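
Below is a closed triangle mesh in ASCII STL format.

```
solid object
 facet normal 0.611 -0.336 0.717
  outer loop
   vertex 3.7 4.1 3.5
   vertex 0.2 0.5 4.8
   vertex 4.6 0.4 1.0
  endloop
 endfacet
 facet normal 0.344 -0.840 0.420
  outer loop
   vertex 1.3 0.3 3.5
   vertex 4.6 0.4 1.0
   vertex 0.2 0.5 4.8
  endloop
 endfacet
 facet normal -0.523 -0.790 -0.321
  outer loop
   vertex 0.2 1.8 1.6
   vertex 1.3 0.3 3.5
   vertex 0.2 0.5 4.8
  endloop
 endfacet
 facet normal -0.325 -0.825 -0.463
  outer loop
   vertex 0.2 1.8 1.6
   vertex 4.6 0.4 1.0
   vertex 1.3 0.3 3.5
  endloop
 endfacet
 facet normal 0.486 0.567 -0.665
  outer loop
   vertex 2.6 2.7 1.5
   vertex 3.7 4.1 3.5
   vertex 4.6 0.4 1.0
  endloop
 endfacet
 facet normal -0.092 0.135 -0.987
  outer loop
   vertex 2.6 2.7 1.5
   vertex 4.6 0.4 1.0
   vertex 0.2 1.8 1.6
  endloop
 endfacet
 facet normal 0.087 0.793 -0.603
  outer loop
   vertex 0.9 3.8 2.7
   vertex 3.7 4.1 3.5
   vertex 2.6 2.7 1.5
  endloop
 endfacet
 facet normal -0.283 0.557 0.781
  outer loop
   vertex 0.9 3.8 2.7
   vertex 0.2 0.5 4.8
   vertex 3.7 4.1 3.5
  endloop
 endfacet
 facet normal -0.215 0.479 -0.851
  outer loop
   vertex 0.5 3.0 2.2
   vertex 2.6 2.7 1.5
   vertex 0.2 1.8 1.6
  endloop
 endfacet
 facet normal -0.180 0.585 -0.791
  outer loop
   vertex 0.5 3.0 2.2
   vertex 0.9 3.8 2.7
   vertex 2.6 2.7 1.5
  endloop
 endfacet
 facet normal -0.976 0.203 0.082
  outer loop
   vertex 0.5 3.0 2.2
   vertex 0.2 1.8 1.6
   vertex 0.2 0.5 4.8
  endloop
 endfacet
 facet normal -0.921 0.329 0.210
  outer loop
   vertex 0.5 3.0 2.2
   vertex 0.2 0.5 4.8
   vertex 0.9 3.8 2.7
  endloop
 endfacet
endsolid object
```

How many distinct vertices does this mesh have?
8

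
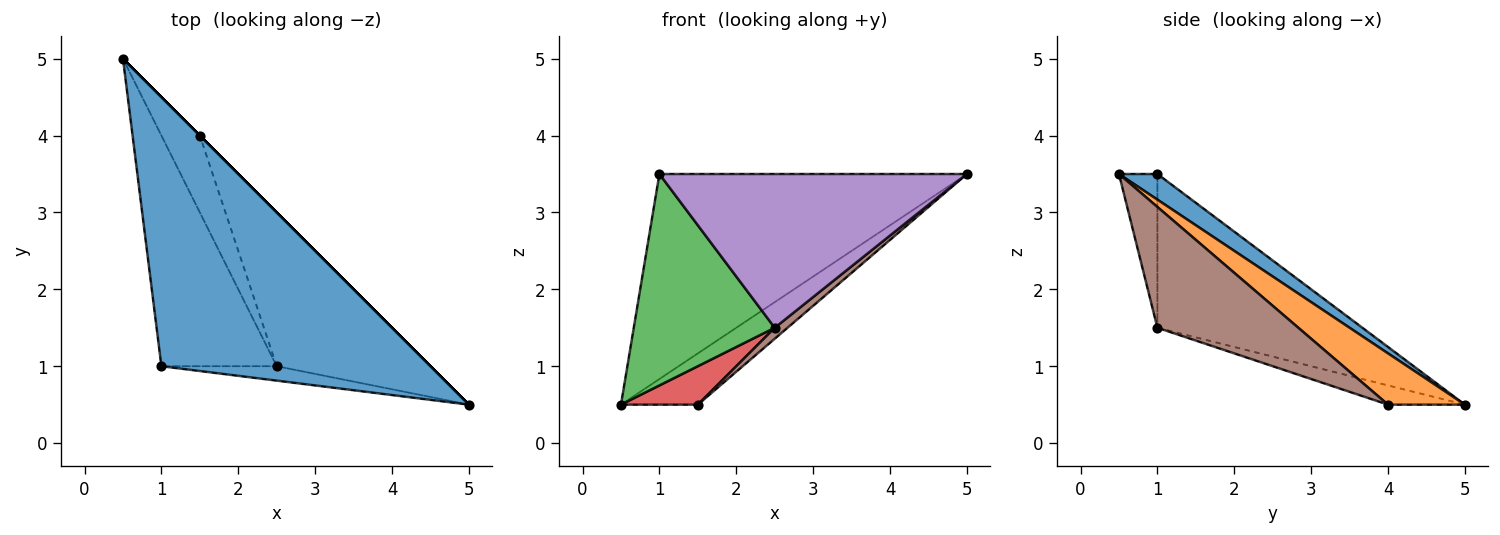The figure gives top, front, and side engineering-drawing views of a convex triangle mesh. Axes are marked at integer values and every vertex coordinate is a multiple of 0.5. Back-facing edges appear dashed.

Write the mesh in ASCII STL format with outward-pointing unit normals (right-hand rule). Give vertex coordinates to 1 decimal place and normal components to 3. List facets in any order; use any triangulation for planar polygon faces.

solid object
 facet normal 0.076 0.604 0.793
  outer loop
   vertex 1.0 1.0 3.5
   vertex 5.0 0.5 3.5
   vertex 0.5 5.0 0.5
  endloop
 endfacet
 facet normal 0.707 0.707 0.000
  outer loop
   vertex 1.5 4.0 0.5
   vertex 0.5 5.0 0.5
   vertex 5.0 0.5 3.5
  endloop
 endfacet
 facet normal -0.701 -0.482 -0.526
  outer loop
   vertex 2.5 1.0 1.5
   vertex 1.0 1.0 3.5
   vertex 0.5 5.0 0.5
  endloop
 endfacet
 facet normal -0.408 -0.408 -0.816
  outer loop
   vertex 2.5 1.0 1.5
   vertex 0.5 5.0 0.5
   vertex 1.5 4.0 0.5
  endloop
 endfacet
 facet normal -0.124 -0.988 -0.093
  outer loop
   vertex 2.5 1.0 1.5
   vertex 5.0 0.5 3.5
   vertex 1.0 1.0 3.5
  endloop
 endfacet
 facet normal 0.617 -0.056 -0.785
  outer loop
   vertex 2.5 1.0 1.5
   vertex 1.5 4.0 0.5
   vertex 5.0 0.5 3.5
  endloop
 endfacet
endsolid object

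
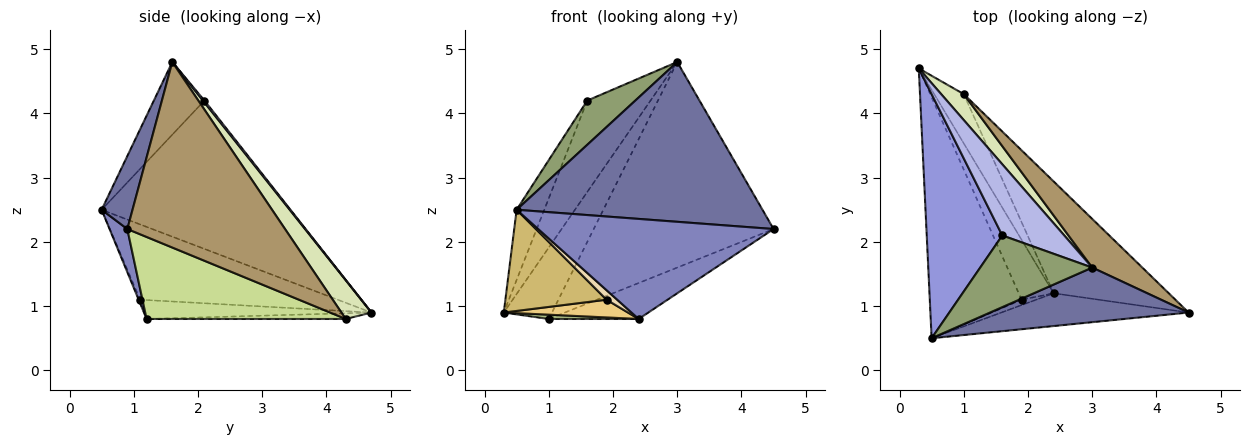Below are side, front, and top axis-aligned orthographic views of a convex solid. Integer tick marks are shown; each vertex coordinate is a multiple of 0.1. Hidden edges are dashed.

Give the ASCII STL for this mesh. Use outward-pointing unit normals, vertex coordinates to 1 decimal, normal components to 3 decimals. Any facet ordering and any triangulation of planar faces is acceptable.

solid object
 facet normal 0.118 -0.940 0.321
  outer loop
   vertex 3.0 1.6 4.8
   vertex 0.5 0.5 2.5
   vertex 4.5 0.9 2.2
  endloop
 endfacet
 facet normal 0.072 -0.948 -0.310
  outer loop
   vertex 2.4 1.2 0.8
   vertex 4.5 0.9 2.2
   vertex 0.5 0.5 2.5
  endloop
 endfacet
 facet normal -0.884 0.129 0.450
  outer loop
   vertex 1.6 2.1 4.2
   vertex 0.3 4.7 0.9
   vertex 0.5 0.5 2.5
  endloop
 endfacet
 facet normal 0.018 0.789 0.614
  outer loop
   vertex 1.6 2.1 4.2
   vertex 3.0 1.6 4.8
   vertex 0.3 4.7 0.9
  endloop
 endfacet
 facet normal -0.483 -0.459 0.745
  outer loop
   vertex 1.6 2.1 4.2
   vertex 0.5 0.5 2.5
   vertex 3.0 1.6 4.8
  endloop
 endfacet
 facet normal -0.188 -0.085 -0.978
  outer loop
   vertex 1.0 4.3 0.8
   vertex 2.4 1.2 0.8
   vertex 0.3 4.7 0.9
  endloop
 endfacet
 facet normal 0.561 0.254 -0.788
  outer loop
   vertex 1.0 4.3 0.8
   vertex 4.5 0.9 2.2
   vertex 2.4 1.2 0.8
  endloop
 endfacet
 facet normal 0.505 0.811 0.295
  outer loop
   vertex 1.0 4.3 0.8
   vertex 0.3 4.7 0.9
   vertex 3.0 1.6 4.8
  endloop
 endfacet
 facet normal 0.649 0.740 0.175
  outer loop
   vertex 1.0 4.3 0.8
   vertex 3.0 1.6 4.8
   vertex 4.5 0.9 2.2
  endloop
 endfacet
 facet normal -0.603 -0.309 -0.735
  outer loop
   vertex 1.9 1.1 1.1
   vertex 0.5 0.5 2.5
   vertex 0.3 4.7 0.9
  endloop
 endfacet
 facet normal -0.460 -0.252 -0.851
  outer loop
   vertex 1.9 1.1 1.1
   vertex 0.3 4.7 0.9
   vertex 2.4 1.2 0.8
  endloop
 endfacet
 facet normal -0.123 -0.862 -0.492
  outer loop
   vertex 1.9 1.1 1.1
   vertex 2.4 1.2 0.8
   vertex 0.5 0.5 2.5
  endloop
 endfacet
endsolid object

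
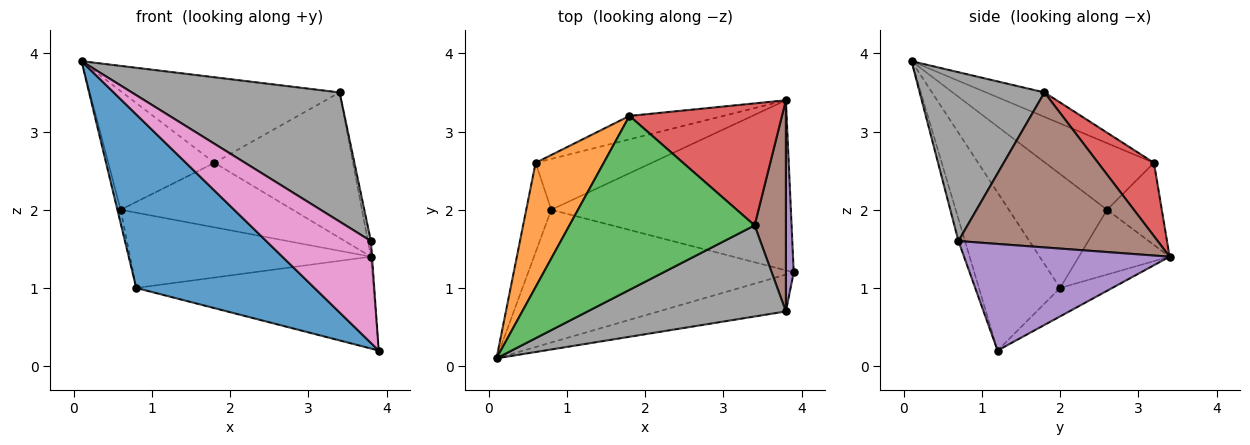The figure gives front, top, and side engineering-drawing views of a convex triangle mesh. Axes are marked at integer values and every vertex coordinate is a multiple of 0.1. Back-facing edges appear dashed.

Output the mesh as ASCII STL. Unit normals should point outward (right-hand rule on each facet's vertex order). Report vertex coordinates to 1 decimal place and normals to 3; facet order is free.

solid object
 facet normal -0.340 -0.747 -0.571
  outer loop
   vertex 0.8 2.0 1.0
   vertex 3.9 1.2 0.2
   vertex 0.1 0.1 3.9
  endloop
 endfacet
 facet normal -0.104 0.473 -0.875
  outer loop
   vertex 0.8 2.0 1.0
   vertex 3.8 3.4 1.4
   vertex 3.9 1.2 0.2
  endloop
 endfacet
 facet normal -0.118 0.438 0.891
  outer loop
   vertex 1.8 3.2 2.6
   vertex 0.1 0.1 3.9
   vertex 3.4 1.8 3.5
  endloop
 endfacet
 facet normal 0.295 0.732 0.614
  outer loop
   vertex 1.8 3.2 2.6
   vertex 3.4 1.8 3.5
   vertex 3.8 3.4 1.4
  endloop
 endfacet
 facet normal 0.997 0.005 0.073
  outer loop
   vertex 3.8 0.7 1.6
   vertex 3.9 1.2 0.2
   vertex 3.8 3.4 1.4
  endloop
 endfacet
 facet normal 0.980 0.015 0.198
  outer loop
   vertex 3.8 0.7 1.6
   vertex 3.8 3.4 1.4
   vertex 3.4 1.8 3.5
  endloop
 endfacet
 facet normal -0.059 -0.939 -0.339
  outer loop
   vertex 3.8 0.7 1.6
   vertex 0.1 0.1 3.9
   vertex 3.9 1.2 0.2
  endloop
 endfacet
 facet normal 0.441 -0.734 0.517
  outer loop
   vertex 3.8 0.7 1.6
   vertex 3.4 1.8 3.5
   vertex 0.1 0.1 3.9
  endloop
 endfacet
 facet normal -0.298 0.791 -0.534
  outer loop
   vertex 0.6 2.6 2.0
   vertex 3.8 3.4 1.4
   vertex 0.8 2.0 1.0
  endloop
 endfacet
 facet normal -0.286 0.900 -0.327
  outer loop
   vertex 0.6 2.6 2.0
   vertex 1.8 3.2 2.6
   vertex 3.8 3.4 1.4
  endloop
 endfacet
 facet normal -0.976 0.032 -0.215
  outer loop
   vertex 0.6 2.6 2.0
   vertex 0.8 2.0 1.0
   vertex 0.1 0.1 3.9
  endloop
 endfacet
 facet normal -0.577 0.564 0.590
  outer loop
   vertex 0.6 2.6 2.0
   vertex 0.1 0.1 3.9
   vertex 1.8 3.2 2.6
  endloop
 endfacet
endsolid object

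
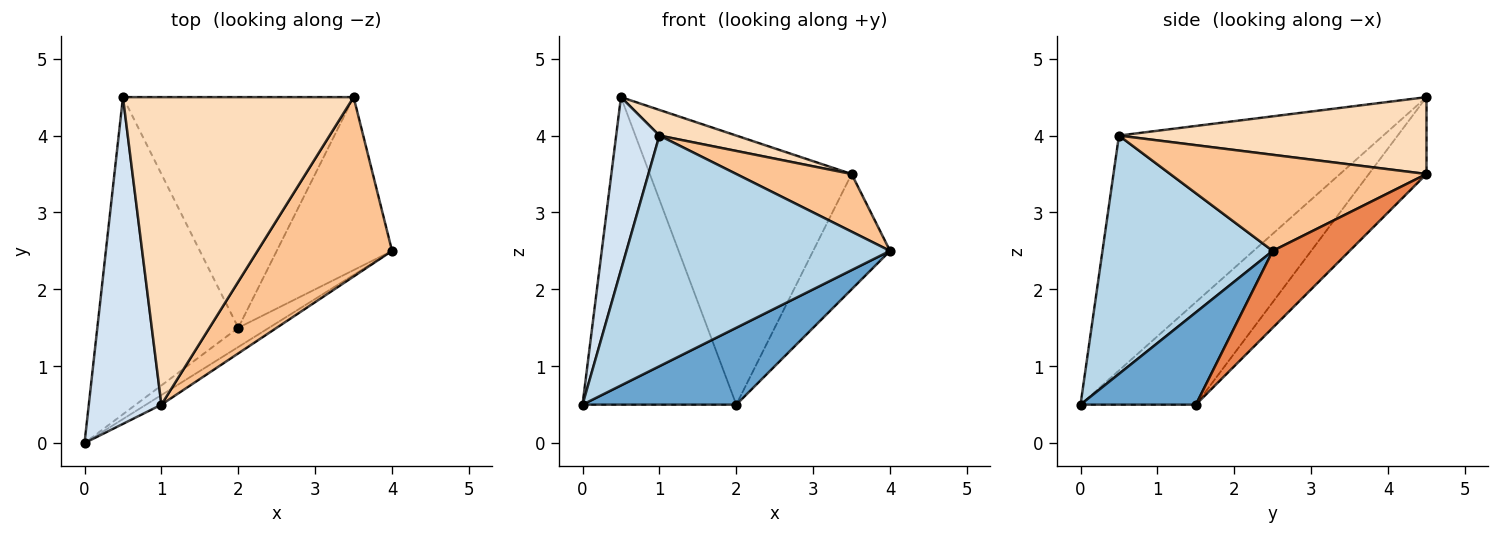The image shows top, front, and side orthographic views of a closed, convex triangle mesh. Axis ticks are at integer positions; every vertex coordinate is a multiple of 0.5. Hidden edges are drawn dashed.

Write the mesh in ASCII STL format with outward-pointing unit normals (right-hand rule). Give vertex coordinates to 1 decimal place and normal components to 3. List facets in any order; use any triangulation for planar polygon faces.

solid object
 facet normal 0.588 -0.784 -0.196
  outer loop
   vertex 2.0 1.5 0.5
   vertex 4.0 2.5 2.5
   vertex 0.0 0.0 0.5
  endloop
 endfacet
 facet normal -0.463 0.617 -0.636
  outer loop
   vertex 2.0 1.5 0.5
   vertex 0.0 0.0 0.5
   vertex 0.5 4.5 4.5
  endloop
 endfacet
 facet normal 0.542 -0.840 -0.035
  outer loop
   vertex 1.0 0.5 4.0
   vertex 0.0 0.0 0.5
   vertex 4.0 2.5 2.5
  endloop
 endfacet
 facet normal -0.944 -0.154 0.292
  outer loop
   vertex 1.0 0.5 4.0
   vertex 0.5 4.5 4.5
   vertex 0.0 0.0 0.5
  endloop
 endfacet
 facet normal 0.485 0.485 -0.728
  outer loop
   vertex 3.5 4.5 3.5
   vertex 4.0 2.5 2.5
   vertex 2.0 1.5 0.5
  endloop
 endfacet
 facet normal -0.212 0.742 -0.636
  outer loop
   vertex 3.5 4.5 3.5
   vertex 2.0 1.5 0.5
   vertex 0.5 4.5 4.5
  endloop
 endfacet
 facet normal 0.562 -0.253 0.787
  outer loop
   vertex 3.5 4.5 3.5
   vertex 1.0 0.5 4.0
   vertex 4.0 2.5 2.5
  endloop
 endfacet
 facet normal 0.315 -0.079 0.946
  outer loop
   vertex 3.5 4.5 3.5
   vertex 0.5 4.5 4.5
   vertex 1.0 0.5 4.0
  endloop
 endfacet
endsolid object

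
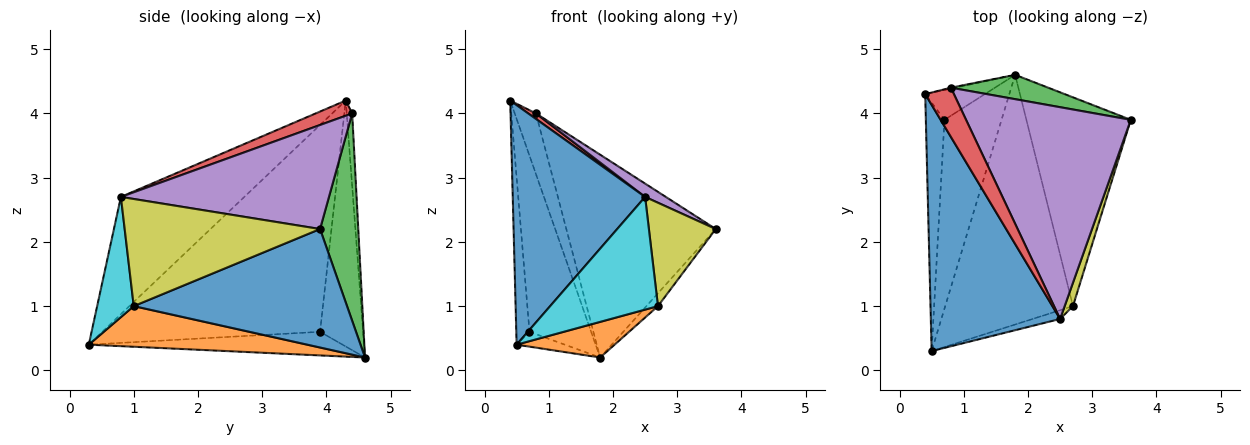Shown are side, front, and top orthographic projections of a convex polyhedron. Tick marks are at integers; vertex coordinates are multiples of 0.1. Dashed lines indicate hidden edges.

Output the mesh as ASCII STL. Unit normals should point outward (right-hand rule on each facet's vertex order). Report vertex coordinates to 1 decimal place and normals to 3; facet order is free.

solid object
 facet normal -0.545 -0.585 0.601
  outer loop
   vertex 2.5 0.8 2.7
   vertex 0.4 4.3 4.2
   vertex 0.5 0.3 0.4
  endloop
 endfacet
 facet normal -0.249 0.968 -0.015
  outer loop
   vertex 0.8 4.4 4.0
   vertex 1.8 4.6 0.2
   vertex 0.4 4.3 4.2
  endloop
 endfacet
 facet normal 0.246 0.962 0.115
  outer loop
   vertex 0.8 4.4 4.0
   vertex 3.6 3.9 2.2
   vertex 1.8 4.6 0.2
  endloop
 endfacet
 facet normal 0.465 -0.098 0.880
  outer loop
   vertex 0.8 4.4 4.0
   vertex 0.4 4.3 4.2
   vertex 2.5 0.8 2.7
  endloop
 endfacet
 facet normal 0.533 -0.053 0.844
  outer loop
   vertex 0.8 4.4 4.0
   vertex 2.5 0.8 2.7
   vertex 3.6 3.9 2.2
  endloop
 endfacet
 facet normal -0.994 0.060 -0.090
  outer loop
   vertex 0.7 3.9 0.6
   vertex 0.5 0.3 0.4
   vertex 0.4 4.3 4.2
  endloop
 endfacet
 facet normal -0.567 0.812 -0.137
  outer loop
   vertex 0.7 3.9 0.6
   vertex 0.4 4.3 4.2
   vertex 1.8 4.6 0.2
  endloop
 endfacet
 facet normal -0.381 0.072 -0.922
  outer loop
   vertex 0.7 3.9 0.6
   vertex 1.8 4.6 0.2
   vertex 0.5 0.3 0.4
  endloop
 endfacet
 facet normal 0.944 -0.323 0.073
  outer loop
   vertex 2.7 1.0 1.0
   vertex 3.6 3.9 2.2
   vertex 2.5 0.8 2.7
  endloop
 endfacet
 facet normal 0.321 -0.944 -0.073
  outer loop
   vertex 2.7 1.0 1.0
   vertex 2.5 0.8 2.7
   vertex 0.5 0.3 0.4
  endloop
 endfacet
 facet normal 0.750 0.041 -0.661
  outer loop
   vertex 2.7 1.0 1.0
   vertex 1.8 4.6 0.2
   vertex 3.6 3.9 2.2
  endloop
 endfacet
 facet normal 0.300 -0.135 -0.944
  outer loop
   vertex 2.7 1.0 1.0
   vertex 0.5 0.3 0.4
   vertex 1.8 4.6 0.2
  endloop
 endfacet
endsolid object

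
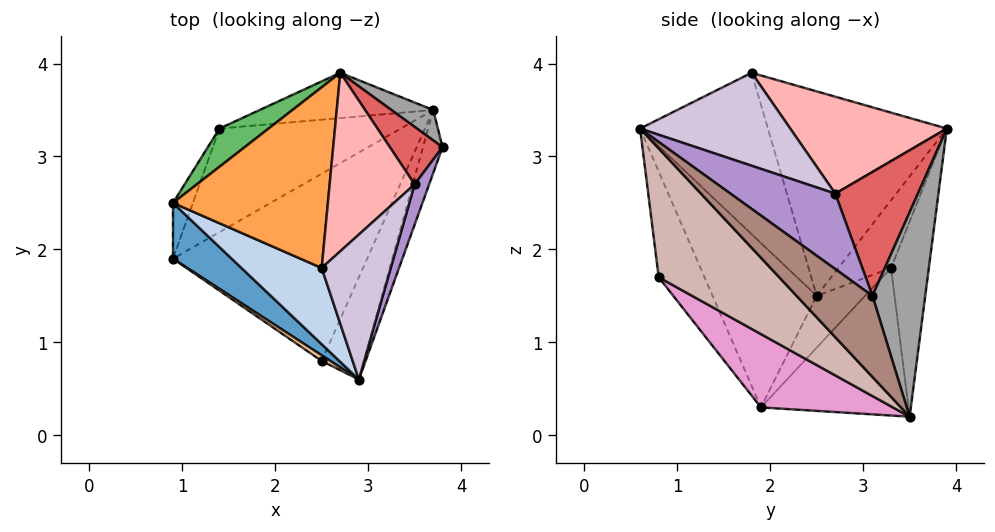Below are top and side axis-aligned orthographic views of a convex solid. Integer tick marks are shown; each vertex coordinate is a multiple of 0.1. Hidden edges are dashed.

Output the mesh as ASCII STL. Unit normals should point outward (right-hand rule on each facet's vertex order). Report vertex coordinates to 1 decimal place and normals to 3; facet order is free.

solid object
 facet normal -0.781 -0.558 0.279
  outer loop
   vertex 0.9 1.9 0.3
   vertex 2.9 0.6 3.3
   vertex 0.9 2.5 1.5
  endloop
 endfacet
 facet normal -0.794 -0.462 0.395
  outer loop
   vertex 2.5 1.8 3.9
   vertex 0.9 2.5 1.5
   vertex 2.9 0.6 3.3
  endloop
 endfacet
 facet normal -0.774 0.241 0.586
  outer loop
   vertex 2.5 1.8 3.9
   vertex 2.7 3.9 3.3
   vertex 0.9 2.5 1.5
  endloop
 endfacet
 facet normal -0.594 -0.803 0.048
  outer loop
   vertex 2.5 0.8 1.7
   vertex 2.9 0.6 3.3
   vertex 0.9 1.9 0.3
  endloop
 endfacet
 facet normal -0.778 0.275 0.565
  outer loop
   vertex 1.4 3.3 1.8
   vertex 0.9 2.5 1.5
   vertex 2.7 3.9 3.3
  endloop
 endfacet
 facet normal -0.758 0.583 -0.292
  outer loop
   vertex 1.4 3.3 1.8
   vertex 0.9 1.9 0.3
   vertex 0.9 2.5 1.5
  endloop
 endfacet
 facet normal 0.859 0.360 0.365
  outer loop
   vertex 3.5 2.7 2.6
   vertex 3.8 3.1 1.5
   vertex 2.7 3.9 3.3
  endloop
 endfacet
 facet normal 0.747 0.116 0.655
  outer loop
   vertex 3.5 2.7 2.6
   vertex 2.7 3.9 3.3
   vertex 2.5 1.8 3.9
  endloop
 endfacet
 facet normal 0.960 -0.213 0.184
  outer loop
   vertex 3.5 2.7 2.6
   vertex 2.9 0.6 3.3
   vertex 3.8 3.1 1.5
  endloop
 endfacet
 facet normal 0.802 -0.031 0.596
  outer loop
   vertex 3.5 2.7 2.6
   vertex 2.5 1.8 3.9
   vertex 2.9 0.6 3.3
  endloop
 endfacet
 facet normal 0.863 -0.460 -0.208
  outer loop
   vertex 3.7 3.5 0.2
   vertex 3.8 3.1 1.5
   vertex 2.9 0.6 3.3
  endloop
 endfacet
 facet normal 0.816 -0.512 -0.268
  outer loop
   vertex 3.7 3.5 0.2
   vertex 2.9 0.6 3.3
   vertex 2.5 0.8 1.7
  endloop
 endfacet
 facet normal 0.293 -0.560 -0.775
  outer loop
   vertex 3.7 3.5 0.2
   vertex 2.5 0.8 1.7
   vertex 0.9 1.9 0.3
  endloop
 endfacet
 facet normal -0.434 0.726 -0.533
  outer loop
   vertex 3.7 3.5 0.2
   vertex 0.9 1.9 0.3
   vertex 1.4 3.3 1.8
  endloop
 endfacet
 facet normal 0.730 0.667 0.149
  outer loop
   vertex 3.7 3.5 0.2
   vertex 2.7 3.9 3.3
   vertex 3.8 3.1 1.5
  endloop
 endfacet
 facet normal -0.218 0.957 -0.194
  outer loop
   vertex 3.7 3.5 0.2
   vertex 1.4 3.3 1.8
   vertex 2.7 3.9 3.3
  endloop
 endfacet
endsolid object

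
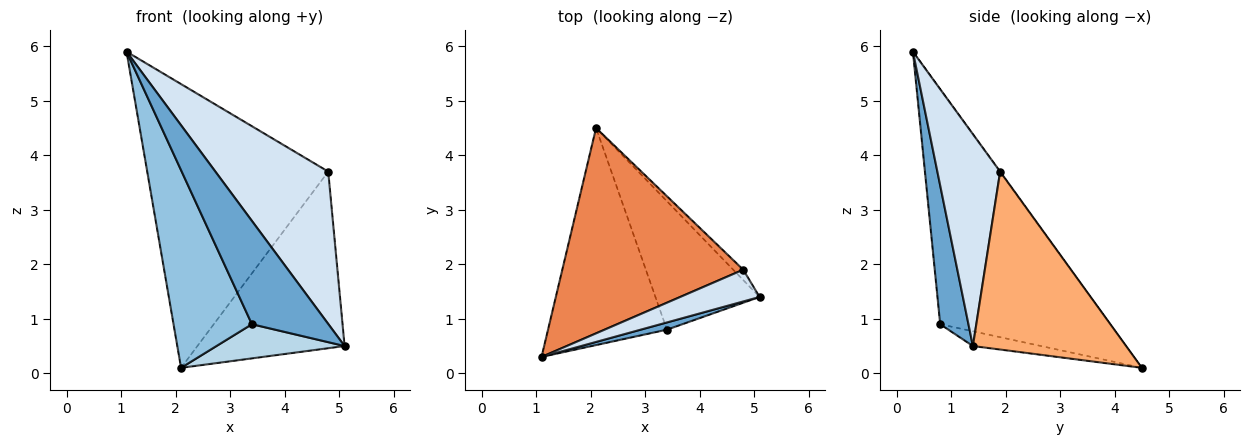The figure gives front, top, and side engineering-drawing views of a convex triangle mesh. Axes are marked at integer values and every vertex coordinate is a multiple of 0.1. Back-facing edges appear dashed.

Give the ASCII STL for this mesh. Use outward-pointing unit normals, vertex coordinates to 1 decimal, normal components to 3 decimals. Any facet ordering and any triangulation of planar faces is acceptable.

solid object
 facet normal 0.346 -0.936 0.065
  outer loop
   vertex 3.4 0.8 0.9
   vertex 5.1 1.4 0.5
   vertex 1.1 0.3 5.9
  endloop
 endfacet
 facet normal -0.825 -0.380 -0.418
  outer loop
   vertex 3.4 0.8 0.9
   vertex 1.1 0.3 5.9
   vertex 2.1 4.5 0.1
  endloop
 endfacet
 facet normal -0.135 -0.255 -0.958
  outer loop
   vertex 3.4 0.8 0.9
   vertex 2.1 4.5 0.1
   vertex 5.1 1.4 0.5
  endloop
 endfacet
 facet normal 0.478 -0.860 0.179
  outer loop
   vertex 4.8 1.9 3.7
   vertex 1.1 0.3 5.9
   vertex 5.1 1.4 0.5
  endloop
 endfacet
 facet normal -0.002 0.810 0.586
  outer loop
   vertex 4.8 1.9 3.7
   vertex 2.1 4.5 0.1
   vertex 1.1 0.3 5.9
  endloop
 endfacet
 facet normal 0.721 0.692 -0.041
  outer loop
   vertex 4.8 1.9 3.7
   vertex 5.1 1.4 0.5
   vertex 2.1 4.5 0.1
  endloop
 endfacet
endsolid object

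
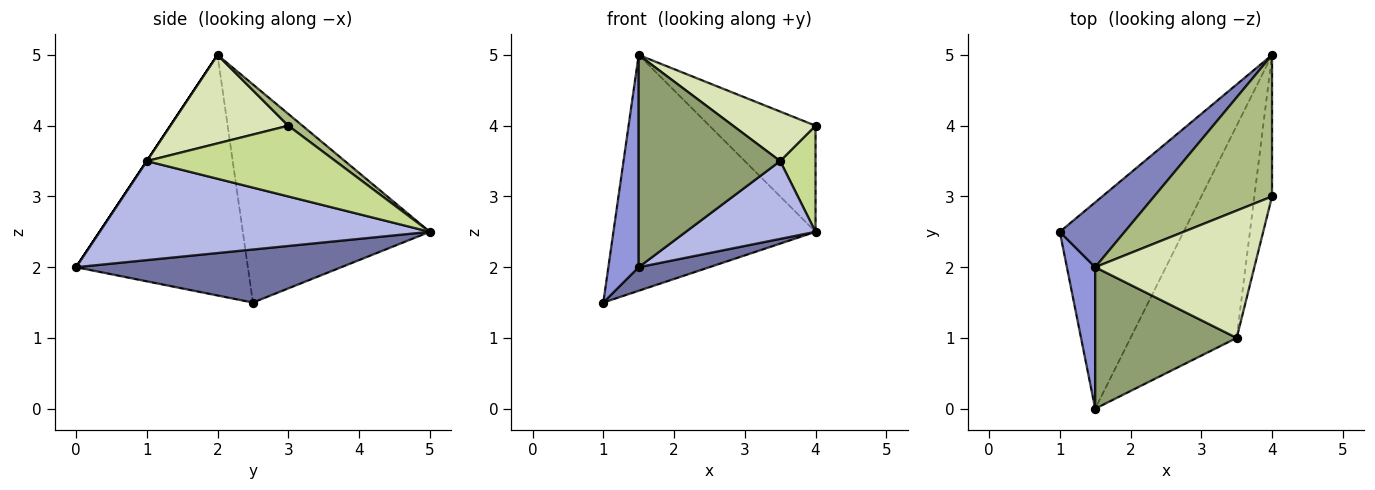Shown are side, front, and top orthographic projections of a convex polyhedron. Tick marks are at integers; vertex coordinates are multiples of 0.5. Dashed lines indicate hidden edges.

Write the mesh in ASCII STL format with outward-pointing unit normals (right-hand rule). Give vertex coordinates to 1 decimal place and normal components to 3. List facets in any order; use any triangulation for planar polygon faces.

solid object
 facet normal 0.392 -0.104 -0.914
  outer loop
   vertex 1.5 0.0 2.0
   vertex 1.0 2.5 1.5
   vertex 4.0 5.0 2.5
  endloop
 endfacet
 facet normal -0.666 0.720 0.198
  outer loop
   vertex 1.5 2.0 5.0
   vertex 4.0 5.0 2.5
   vertex 1.0 2.5 1.5
  endloop
 endfacet
 facet normal -0.978 -0.173 0.115
  outer loop
   vertex 1.5 2.0 5.0
   vertex 1.0 2.5 1.5
   vertex 1.5 0.0 2.0
  endloop
 endfacet
 facet normal 0.659 -0.259 -0.706
  outer loop
   vertex 3.5 1.0 3.5
   vertex 1.5 0.0 2.0
   vertex 4.0 5.0 2.5
  endloop
 endfacet
 facet normal 0.000 -0.832 0.555
  outer loop
   vertex 3.5 1.0 3.5
   vertex 1.5 2.0 5.0
   vertex 1.5 0.0 2.0
  endloop
 endfacet
 facet normal 0.080 0.598 0.797
  outer loop
   vertex 4.0 3.0 4.0
   vertex 4.0 5.0 2.5
   vertex 1.5 2.0 5.0
  endloop
 endfacet
 facet normal 0.954 -0.179 -0.239
  outer loop
   vertex 4.0 3.0 4.0
   vertex 3.5 1.0 3.5
   vertex 4.0 5.0 2.5
  endloop
 endfacet
 facet normal 0.460 -0.322 0.828
  outer loop
   vertex 4.0 3.0 4.0
   vertex 1.5 2.0 5.0
   vertex 3.5 1.0 3.5
  endloop
 endfacet
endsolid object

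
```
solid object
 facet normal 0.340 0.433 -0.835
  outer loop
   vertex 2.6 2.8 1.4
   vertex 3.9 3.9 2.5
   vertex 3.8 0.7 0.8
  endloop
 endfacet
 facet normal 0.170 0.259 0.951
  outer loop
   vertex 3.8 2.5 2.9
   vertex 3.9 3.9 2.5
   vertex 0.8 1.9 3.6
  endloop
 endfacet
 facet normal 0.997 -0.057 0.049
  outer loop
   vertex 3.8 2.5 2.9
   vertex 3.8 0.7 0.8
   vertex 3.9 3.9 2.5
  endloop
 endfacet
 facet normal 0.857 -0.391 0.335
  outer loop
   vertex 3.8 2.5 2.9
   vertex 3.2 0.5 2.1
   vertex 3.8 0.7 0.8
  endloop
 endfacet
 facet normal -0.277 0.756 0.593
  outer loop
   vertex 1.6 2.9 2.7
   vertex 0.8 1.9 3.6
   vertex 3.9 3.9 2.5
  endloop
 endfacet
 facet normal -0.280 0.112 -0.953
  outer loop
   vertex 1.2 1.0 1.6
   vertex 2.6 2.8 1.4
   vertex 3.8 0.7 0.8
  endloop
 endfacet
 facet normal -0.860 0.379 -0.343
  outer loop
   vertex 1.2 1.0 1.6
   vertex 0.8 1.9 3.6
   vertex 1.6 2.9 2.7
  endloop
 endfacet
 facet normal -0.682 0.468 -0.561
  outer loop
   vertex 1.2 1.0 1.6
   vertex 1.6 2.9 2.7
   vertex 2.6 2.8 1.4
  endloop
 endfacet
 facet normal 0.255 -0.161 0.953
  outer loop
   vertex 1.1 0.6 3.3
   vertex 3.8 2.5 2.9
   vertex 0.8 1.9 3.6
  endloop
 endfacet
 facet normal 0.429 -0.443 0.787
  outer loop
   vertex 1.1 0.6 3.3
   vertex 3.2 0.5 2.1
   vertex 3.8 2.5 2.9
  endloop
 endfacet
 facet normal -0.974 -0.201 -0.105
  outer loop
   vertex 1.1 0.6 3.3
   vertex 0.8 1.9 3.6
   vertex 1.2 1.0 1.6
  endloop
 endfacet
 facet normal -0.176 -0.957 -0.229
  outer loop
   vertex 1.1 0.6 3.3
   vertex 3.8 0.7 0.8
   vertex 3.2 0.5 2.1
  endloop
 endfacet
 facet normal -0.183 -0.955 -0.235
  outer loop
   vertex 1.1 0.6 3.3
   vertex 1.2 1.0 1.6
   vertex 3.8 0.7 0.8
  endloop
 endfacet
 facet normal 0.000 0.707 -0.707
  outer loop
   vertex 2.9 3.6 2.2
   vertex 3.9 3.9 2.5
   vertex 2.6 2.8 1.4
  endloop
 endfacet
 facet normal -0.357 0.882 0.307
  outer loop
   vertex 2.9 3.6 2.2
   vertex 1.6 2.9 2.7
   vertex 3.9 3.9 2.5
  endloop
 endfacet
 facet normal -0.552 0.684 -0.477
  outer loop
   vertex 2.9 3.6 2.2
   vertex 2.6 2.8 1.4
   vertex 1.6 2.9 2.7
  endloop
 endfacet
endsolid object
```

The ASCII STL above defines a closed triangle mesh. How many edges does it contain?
24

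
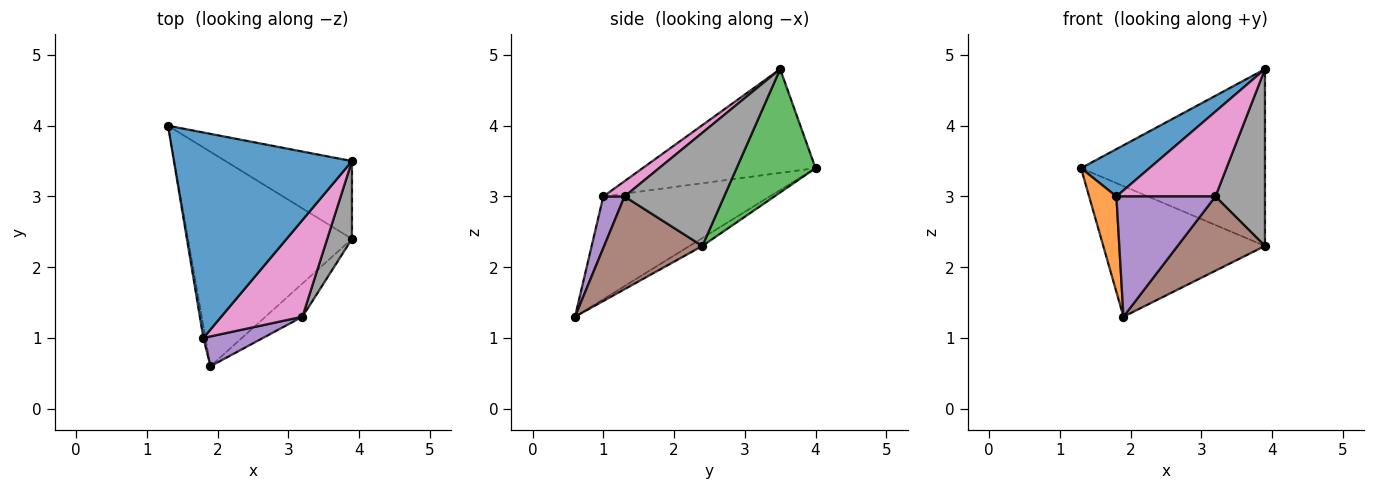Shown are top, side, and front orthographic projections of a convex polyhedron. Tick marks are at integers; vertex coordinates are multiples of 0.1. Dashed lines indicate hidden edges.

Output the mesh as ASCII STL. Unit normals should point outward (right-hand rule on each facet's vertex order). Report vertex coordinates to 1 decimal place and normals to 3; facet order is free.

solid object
 facet normal -0.494 -0.195 0.847
  outer loop
   vertex 1.8 1.0 3.0
   vertex 3.9 3.5 4.8
   vertex 1.3 4.0 3.4
  endloop
 endfacet
 facet normal -0.987 -0.162 -0.020
  outer loop
   vertex 1.8 1.0 3.0
   vertex 1.3 4.0 3.4
   vertex 1.9 0.6 1.3
  endloop
 endfacet
 facet normal 0.366 0.852 -0.375
  outer loop
   vertex 3.9 2.4 2.3
   vertex 1.3 4.0 3.4
   vertex 3.9 3.5 4.8
  endloop
 endfacet
 facet normal -0.041 0.520 -0.853
  outer loop
   vertex 3.9 2.4 2.3
   vertex 1.9 0.6 1.3
   vertex 1.3 4.0 3.4
  endloop
 endfacet
 facet normal 0.204 -0.950 0.236
  outer loop
   vertex 3.2 1.3 3.0
   vertex 1.8 1.0 3.0
   vertex 1.9 0.6 1.3
  endloop
 endfacet
 facet normal 0.716 -0.637 -0.285
  outer loop
   vertex 3.2 1.3 3.0
   vertex 1.9 0.6 1.3
   vertex 3.9 2.4 2.3
  endloop
 endfacet
 facet normal 0.140 -0.653 0.744
  outer loop
   vertex 3.2 1.3 3.0
   vertex 3.9 3.5 4.8
   vertex 1.8 1.0 3.0
  endloop
 endfacet
 facet normal 0.879 -0.437 0.192
  outer loop
   vertex 3.2 1.3 3.0
   vertex 3.9 2.4 2.3
   vertex 3.9 3.5 4.8
  endloop
 endfacet
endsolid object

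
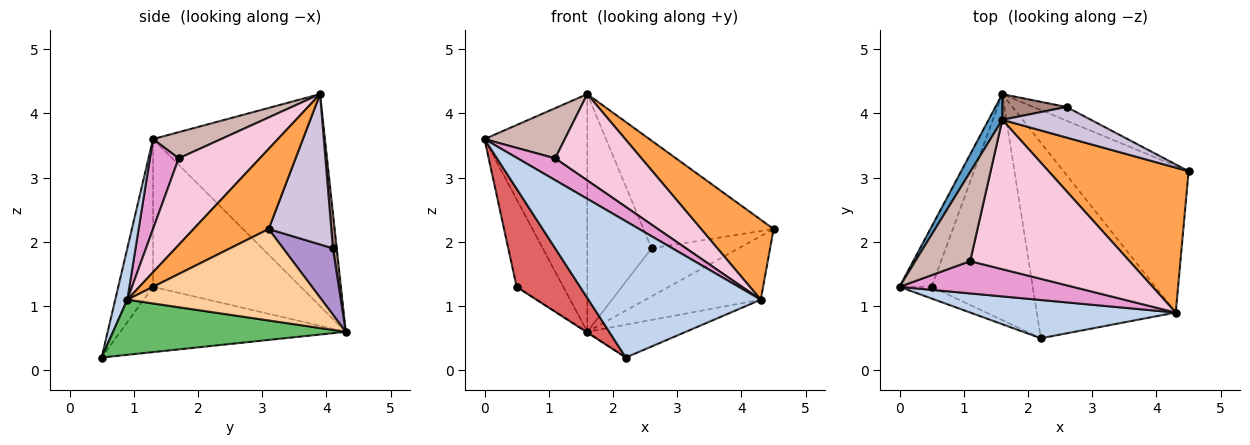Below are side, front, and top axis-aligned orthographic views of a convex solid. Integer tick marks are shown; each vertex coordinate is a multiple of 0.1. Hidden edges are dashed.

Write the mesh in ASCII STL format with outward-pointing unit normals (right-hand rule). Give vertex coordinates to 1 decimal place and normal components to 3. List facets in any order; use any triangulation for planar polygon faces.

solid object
 facet normal -0.857 0.512 0.055
  outer loop
   vertex 1.6 3.9 4.3
   vertex 1.6 4.3 0.6
   vertex 0.0 1.3 3.6
  endloop
 endfacet
 facet normal 0.067 -0.961 0.270
  outer loop
   vertex 4.3 0.9 1.1
   vertex 0.0 1.3 3.6
   vertex 2.2 0.5 0.2
  endloop
 endfacet
 facet normal 0.448 -0.432 0.783
  outer loop
   vertex 4.3 0.9 1.1
   vertex 4.5 3.1 2.2
   vertex 1.6 3.9 4.3
  endloop
 endfacet
 facet normal 0.557 0.330 -0.762
  outer loop
   vertex 4.3 0.9 1.1
   vertex 1.6 4.3 0.6
   vertex 4.5 3.1 2.2
  endloop
 endfacet
 facet normal 0.364 0.154 -0.918
  outer loop
   vertex 4.3 0.9 1.1
   vertex 2.2 0.5 0.2
   vertex 1.6 4.3 0.6
  endloop
 endfacet
 facet normal -0.934 0.295 -0.203
  outer loop
   vertex 0.5 1.3 1.3
   vertex 0.0 1.3 3.6
   vertex 1.6 4.3 0.6
  endloop
 endfacet
 facet normal -0.478 -0.872 -0.104
  outer loop
   vertex 0.5 1.3 1.3
   vertex 2.2 0.5 0.2
   vertex 0.0 1.3 3.6
  endloop
 endfacet
 facet normal -0.542 0.003 -0.840
  outer loop
   vertex 0.5 1.3 1.3
   vertex 1.6 4.3 0.6
   vertex 2.2 0.5 0.2
  endloop
 endfacet
 facet normal 0.482 0.843 -0.241
  outer loop
   vertex 2.6 4.1 1.9
   vertex 4.5 3.1 2.2
   vertex 1.6 4.3 0.6
  endloop
 endfacet
 facet normal 0.420 0.873 0.248
  outer loop
   vertex 2.6 4.1 1.9
   vertex 1.6 3.9 4.3
   vertex 4.5 3.1 2.2
  endloop
 endfacet
 facet normal 0.059 0.992 0.107
  outer loop
   vertex 2.6 4.1 1.9
   vertex 1.6 4.3 0.6
   vertex 1.6 3.9 4.3
  endloop
 endfacet
 facet normal 0.384 -0.453 0.805
  outer loop
   vertex 1.1 1.7 3.3
   vertex 1.6 3.9 4.3
   vertex 0.0 1.3 3.6
  endloop
 endfacet
 facet normal 0.395 -0.515 0.761
  outer loop
   vertex 1.1 1.7 3.3
   vertex 0.0 1.3 3.6
   vertex 4.3 0.9 1.1
  endloop
 endfacet
 facet normal 0.425 -0.453 0.784
  outer loop
   vertex 1.1 1.7 3.3
   vertex 4.3 0.9 1.1
   vertex 1.6 3.9 4.3
  endloop
 endfacet
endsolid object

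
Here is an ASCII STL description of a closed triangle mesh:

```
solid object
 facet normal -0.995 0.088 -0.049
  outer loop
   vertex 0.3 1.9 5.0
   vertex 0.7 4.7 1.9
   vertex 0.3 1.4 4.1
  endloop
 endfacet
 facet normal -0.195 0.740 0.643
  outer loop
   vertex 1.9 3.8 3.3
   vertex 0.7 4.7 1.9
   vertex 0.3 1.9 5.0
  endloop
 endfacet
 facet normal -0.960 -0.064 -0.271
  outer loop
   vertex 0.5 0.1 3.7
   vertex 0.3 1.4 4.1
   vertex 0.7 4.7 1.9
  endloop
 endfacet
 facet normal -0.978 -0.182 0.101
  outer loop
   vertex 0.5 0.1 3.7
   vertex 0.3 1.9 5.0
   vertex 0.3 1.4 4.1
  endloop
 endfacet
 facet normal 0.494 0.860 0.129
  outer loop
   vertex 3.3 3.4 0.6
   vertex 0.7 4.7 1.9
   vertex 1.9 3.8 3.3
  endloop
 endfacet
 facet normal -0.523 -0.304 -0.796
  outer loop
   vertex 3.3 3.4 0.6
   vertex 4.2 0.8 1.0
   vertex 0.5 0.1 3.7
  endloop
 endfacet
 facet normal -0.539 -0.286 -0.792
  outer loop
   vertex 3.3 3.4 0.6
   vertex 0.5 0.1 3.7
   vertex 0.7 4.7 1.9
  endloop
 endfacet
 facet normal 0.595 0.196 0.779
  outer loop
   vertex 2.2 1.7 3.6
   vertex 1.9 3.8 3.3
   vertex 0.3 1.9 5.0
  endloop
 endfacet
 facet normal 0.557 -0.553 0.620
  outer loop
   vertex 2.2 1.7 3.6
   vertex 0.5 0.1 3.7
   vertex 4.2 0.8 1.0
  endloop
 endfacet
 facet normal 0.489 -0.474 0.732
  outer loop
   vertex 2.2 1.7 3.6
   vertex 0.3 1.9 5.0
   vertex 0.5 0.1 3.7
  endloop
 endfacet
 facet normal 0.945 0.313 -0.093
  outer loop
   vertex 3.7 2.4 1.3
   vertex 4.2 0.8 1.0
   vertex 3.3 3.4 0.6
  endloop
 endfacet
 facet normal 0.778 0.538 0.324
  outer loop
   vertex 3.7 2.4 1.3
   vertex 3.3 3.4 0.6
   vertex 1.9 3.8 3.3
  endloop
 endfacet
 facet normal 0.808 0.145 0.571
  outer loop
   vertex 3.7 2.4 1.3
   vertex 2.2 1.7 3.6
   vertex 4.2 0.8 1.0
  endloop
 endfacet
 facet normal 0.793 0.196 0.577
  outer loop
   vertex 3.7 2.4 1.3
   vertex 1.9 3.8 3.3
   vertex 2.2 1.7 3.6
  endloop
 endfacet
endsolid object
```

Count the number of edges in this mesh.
21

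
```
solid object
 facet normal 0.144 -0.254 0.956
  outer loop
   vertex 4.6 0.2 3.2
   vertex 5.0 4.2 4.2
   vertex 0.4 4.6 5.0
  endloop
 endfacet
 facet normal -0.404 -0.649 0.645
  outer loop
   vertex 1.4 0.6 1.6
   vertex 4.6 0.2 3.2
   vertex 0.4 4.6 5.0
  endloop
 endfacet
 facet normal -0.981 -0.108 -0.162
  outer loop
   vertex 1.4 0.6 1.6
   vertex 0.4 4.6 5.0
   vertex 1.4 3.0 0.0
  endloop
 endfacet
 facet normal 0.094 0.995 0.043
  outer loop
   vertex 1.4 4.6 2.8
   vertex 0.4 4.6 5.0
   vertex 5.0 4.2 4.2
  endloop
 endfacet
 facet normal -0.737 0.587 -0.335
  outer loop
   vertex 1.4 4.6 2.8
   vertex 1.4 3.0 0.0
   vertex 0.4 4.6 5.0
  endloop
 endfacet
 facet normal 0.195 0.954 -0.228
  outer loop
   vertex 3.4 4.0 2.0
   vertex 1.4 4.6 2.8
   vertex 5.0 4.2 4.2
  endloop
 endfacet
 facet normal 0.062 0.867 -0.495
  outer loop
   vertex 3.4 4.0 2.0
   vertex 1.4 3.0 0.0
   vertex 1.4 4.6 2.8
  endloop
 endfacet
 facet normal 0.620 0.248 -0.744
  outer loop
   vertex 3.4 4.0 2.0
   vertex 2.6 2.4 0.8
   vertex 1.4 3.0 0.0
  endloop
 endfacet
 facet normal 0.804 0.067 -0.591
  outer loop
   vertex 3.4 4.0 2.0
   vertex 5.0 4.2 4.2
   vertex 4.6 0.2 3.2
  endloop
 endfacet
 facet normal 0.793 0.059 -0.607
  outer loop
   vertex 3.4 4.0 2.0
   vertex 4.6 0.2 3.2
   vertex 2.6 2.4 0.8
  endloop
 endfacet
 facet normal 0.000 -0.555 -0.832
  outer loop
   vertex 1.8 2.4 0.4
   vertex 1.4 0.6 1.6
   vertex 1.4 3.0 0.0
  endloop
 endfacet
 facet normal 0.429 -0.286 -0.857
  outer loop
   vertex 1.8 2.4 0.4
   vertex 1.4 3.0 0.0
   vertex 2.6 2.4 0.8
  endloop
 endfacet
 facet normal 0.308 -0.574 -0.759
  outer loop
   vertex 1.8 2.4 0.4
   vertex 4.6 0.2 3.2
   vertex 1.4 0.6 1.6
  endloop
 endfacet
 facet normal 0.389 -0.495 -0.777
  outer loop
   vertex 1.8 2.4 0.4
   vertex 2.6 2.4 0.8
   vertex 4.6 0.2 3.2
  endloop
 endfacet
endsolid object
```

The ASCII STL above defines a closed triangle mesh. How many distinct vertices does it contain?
9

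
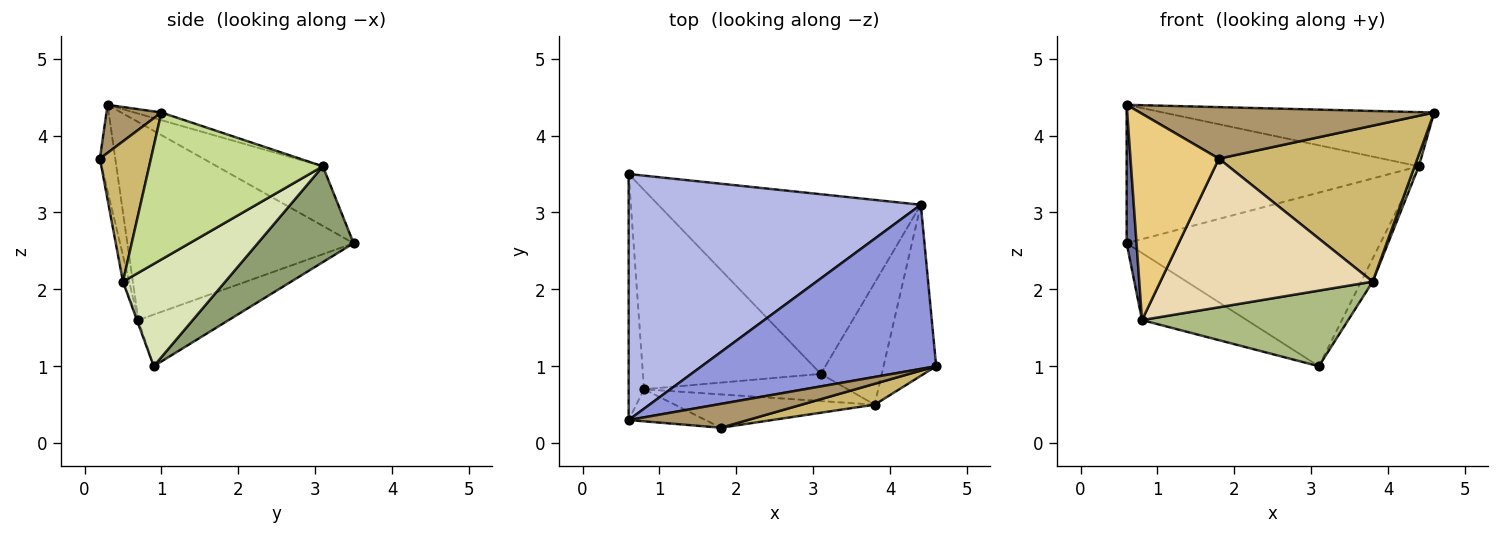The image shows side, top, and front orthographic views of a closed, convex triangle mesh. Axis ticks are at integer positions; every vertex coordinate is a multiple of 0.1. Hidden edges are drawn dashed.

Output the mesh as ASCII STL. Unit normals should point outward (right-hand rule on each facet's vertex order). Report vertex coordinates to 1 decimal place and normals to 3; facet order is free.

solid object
 facet normal -0.996 -0.044 -0.077
  outer loop
   vertex 0.8 0.7 1.6
   vertex 0.6 0.3 4.4
   vertex 0.6 3.5 2.6
  endloop
 endfacet
 facet normal -0.265 0.307 -0.914
  outer loop
   vertex 0.8 0.7 1.6
   vertex 0.6 3.5 2.6
   vertex 3.1 0.9 1.0
  endloop
 endfacet
 facet normal -0.031 0.313 0.949
  outer loop
   vertex 4.4 3.1 3.6
   vertex 0.6 0.3 4.4
   vertex 4.6 1.0 4.3
  endloop
 endfacet
 facet normal -0.175 0.483 0.858
  outer loop
   vertex 4.4 3.1 3.6
   vertex 0.6 3.5 2.6
   vertex 0.6 0.3 4.4
  endloop
 endfacet
 facet normal 0.254 0.672 -0.696
  outer loop
   vertex 4.4 3.1 3.6
   vertex 3.1 0.9 1.0
   vertex 0.6 3.5 2.6
  endloop
 endfacet
 facet normal -0.006 -0.941 -0.338
  outer loop
   vertex 3.8 0.5 2.1
   vertex 0.8 0.7 1.6
   vertex 3.1 0.9 1.0
  endloop
 endfacet
 facet normal 0.941 -0.023 -0.337
  outer loop
   vertex 3.8 0.5 2.1
   vertex 4.4 3.1 3.6
   vertex 4.6 1.0 4.3
  endloop
 endfacet
 facet normal 0.855 0.096 -0.509
  outer loop
   vertex 3.8 0.5 2.1
   vertex 3.1 0.9 1.0
   vertex 4.4 3.1 3.6
  endloop
 endfacet
 facet normal 0.167 -0.895 0.414
  outer loop
   vertex 1.8 0.2 3.7
   vertex 4.6 1.0 4.3
   vertex 0.6 0.3 4.4
  endloop
 endfacet
 facet normal 0.247 -0.960 0.129
  outer loop
   vertex 1.8 0.2 3.7
   vertex 3.8 0.5 2.1
   vertex 4.6 1.0 4.3
  endloop
 endfacet
 facet normal -0.169 -0.974 -0.151
  outer loop
   vertex 1.8 0.2 3.7
   vertex 0.6 0.3 4.4
   vertex 0.8 0.7 1.6
  endloop
 endfacet
 facet normal -0.029 -0.975 -0.219
  outer loop
   vertex 1.8 0.2 3.7
   vertex 0.8 0.7 1.6
   vertex 3.8 0.5 2.1
  endloop
 endfacet
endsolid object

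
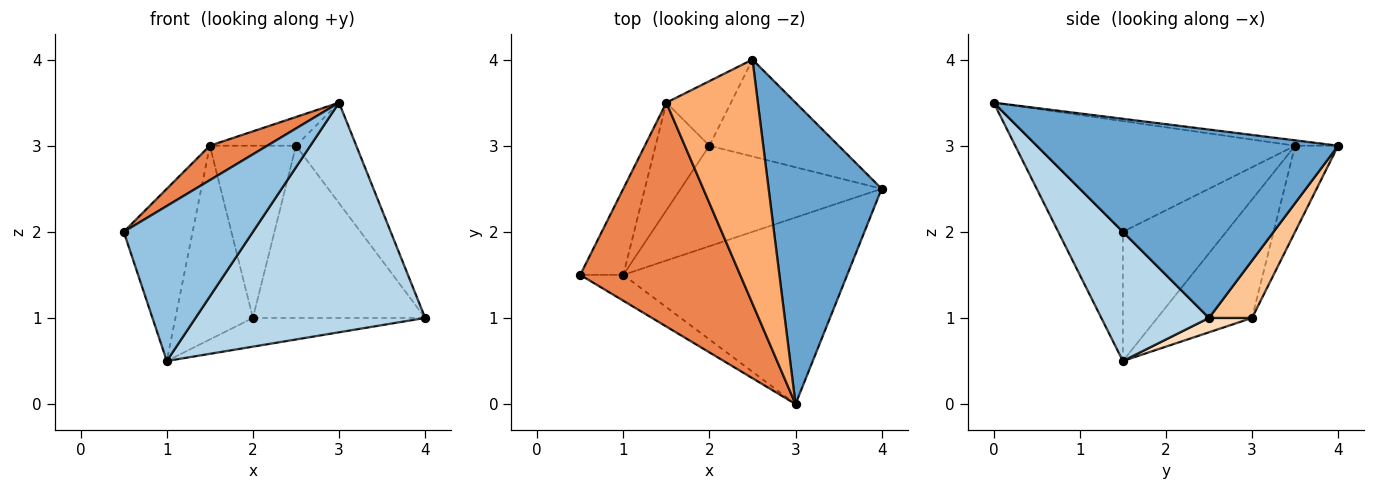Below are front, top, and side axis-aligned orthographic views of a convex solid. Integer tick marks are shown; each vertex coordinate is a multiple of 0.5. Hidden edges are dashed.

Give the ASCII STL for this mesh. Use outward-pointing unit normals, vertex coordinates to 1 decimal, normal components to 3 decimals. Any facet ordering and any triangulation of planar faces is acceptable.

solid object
 facet normal 0.845 0.169 0.507
  outer loop
   vertex 2.5 4.0 3.0
   vertex 3.0 0.0 3.5
   vertex 4.0 2.5 1.0
  endloop
 endfacet
 facet normal -0.442 -0.885 -0.147
  outer loop
   vertex 1.0 1.5 0.5
   vertex 3.0 0.0 3.5
   vertex 0.5 1.5 2.0
  endloop
 endfacet
 facet normal 0.342 -0.729 -0.593
  outer loop
   vertex 1.0 1.5 0.5
   vertex 4.0 2.5 1.0
   vertex 3.0 0.0 3.5
  endloop
 endfacet
 facet normal -0.802 0.535 -0.267
  outer loop
   vertex 1.5 3.5 3.0
   vertex 1.0 1.5 0.5
   vertex 0.5 1.5 2.0
  endloop
 endfacet
 facet normal -0.565 -0.125 0.816
  outer loop
   vertex 1.5 3.5 3.0
   vertex 0.5 1.5 2.0
   vertex 3.0 0.0 3.5
  endloop
 endfacet
 facet normal -0.058 0.117 0.991
  outer loop
   vertex 1.5 3.5 3.0
   vertex 3.0 0.0 3.5
   vertex 2.5 4.0 3.0
  endloop
 endfacet
 facet normal 0.213 0.852 -0.479
  outer loop
   vertex 2.0 3.0 1.0
   vertex 2.5 4.0 3.0
   vertex 4.0 2.5 1.0
  endloop
 endfacet
 facet normal 0.069 0.274 -0.959
  outer loop
   vertex 2.0 3.0 1.0
   vertex 4.0 2.5 1.0
   vertex 1.0 1.5 0.5
  endloop
 endfacet
 facet normal -0.424 0.848 -0.318
  outer loop
   vertex 2.0 3.0 1.0
   vertex 1.5 3.5 3.0
   vertex 2.5 4.0 3.0
  endloop
 endfacet
 facet normal -0.730 0.597 -0.332
  outer loop
   vertex 2.0 3.0 1.0
   vertex 1.0 1.5 0.5
   vertex 1.5 3.5 3.0
  endloop
 endfacet
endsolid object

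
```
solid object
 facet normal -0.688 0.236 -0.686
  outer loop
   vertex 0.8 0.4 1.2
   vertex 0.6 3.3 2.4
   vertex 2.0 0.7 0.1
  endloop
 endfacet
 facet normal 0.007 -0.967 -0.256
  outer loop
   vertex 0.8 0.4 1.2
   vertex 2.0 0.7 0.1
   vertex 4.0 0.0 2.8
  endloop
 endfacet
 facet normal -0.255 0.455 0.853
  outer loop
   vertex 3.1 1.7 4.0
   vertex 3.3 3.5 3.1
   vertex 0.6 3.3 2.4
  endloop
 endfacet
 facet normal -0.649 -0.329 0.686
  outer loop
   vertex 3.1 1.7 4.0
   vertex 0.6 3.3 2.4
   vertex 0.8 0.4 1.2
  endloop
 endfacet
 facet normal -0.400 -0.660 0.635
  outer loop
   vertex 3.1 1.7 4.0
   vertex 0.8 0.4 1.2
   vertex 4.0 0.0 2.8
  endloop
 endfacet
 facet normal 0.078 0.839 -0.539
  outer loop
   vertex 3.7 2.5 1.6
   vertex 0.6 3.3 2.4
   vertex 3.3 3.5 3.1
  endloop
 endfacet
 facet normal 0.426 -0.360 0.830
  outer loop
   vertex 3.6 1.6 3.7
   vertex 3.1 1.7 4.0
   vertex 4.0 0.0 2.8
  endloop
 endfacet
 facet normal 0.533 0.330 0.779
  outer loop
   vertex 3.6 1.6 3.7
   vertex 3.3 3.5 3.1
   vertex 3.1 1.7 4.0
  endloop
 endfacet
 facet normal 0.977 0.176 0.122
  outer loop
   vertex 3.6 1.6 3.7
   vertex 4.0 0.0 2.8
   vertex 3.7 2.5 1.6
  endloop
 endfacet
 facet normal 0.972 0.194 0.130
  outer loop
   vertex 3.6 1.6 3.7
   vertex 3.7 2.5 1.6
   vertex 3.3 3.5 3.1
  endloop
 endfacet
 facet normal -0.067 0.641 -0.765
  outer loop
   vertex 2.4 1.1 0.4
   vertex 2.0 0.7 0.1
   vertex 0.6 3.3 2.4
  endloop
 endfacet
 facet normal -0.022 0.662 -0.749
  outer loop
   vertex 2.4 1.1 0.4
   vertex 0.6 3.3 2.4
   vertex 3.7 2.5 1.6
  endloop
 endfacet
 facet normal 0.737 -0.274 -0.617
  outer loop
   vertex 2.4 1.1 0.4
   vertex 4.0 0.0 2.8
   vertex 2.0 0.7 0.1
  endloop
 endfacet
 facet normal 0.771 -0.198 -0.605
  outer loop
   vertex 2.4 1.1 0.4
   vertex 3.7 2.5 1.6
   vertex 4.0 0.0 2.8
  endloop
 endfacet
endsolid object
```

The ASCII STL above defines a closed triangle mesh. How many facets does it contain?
14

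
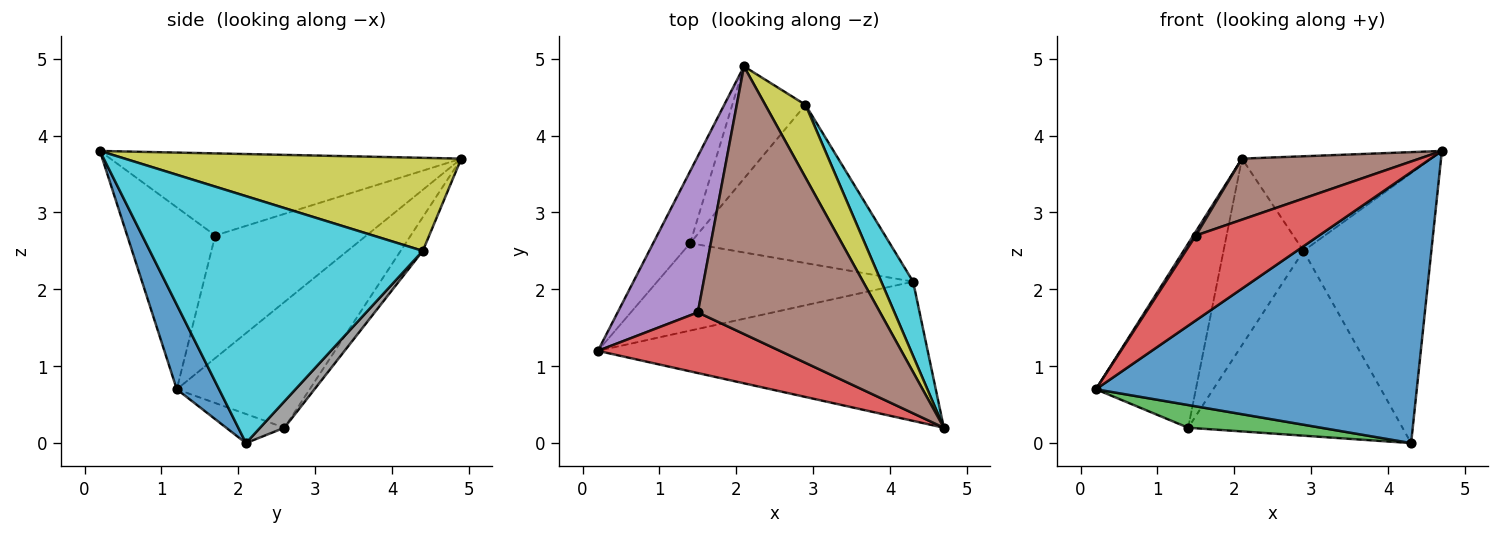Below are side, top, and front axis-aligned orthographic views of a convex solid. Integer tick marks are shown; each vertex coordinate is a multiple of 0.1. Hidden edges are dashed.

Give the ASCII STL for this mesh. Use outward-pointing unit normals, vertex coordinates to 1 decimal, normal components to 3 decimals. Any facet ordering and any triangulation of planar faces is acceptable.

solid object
 facet normal 0.116 -0.883 -0.454
  outer loop
   vertex 4.3 2.1 0.0
   vertex 4.7 0.2 3.8
   vertex 0.2 1.2 0.7
  endloop
 endfacet
 facet normal -0.778 0.585 -0.229
  outer loop
   vertex 1.4 2.6 0.2
   vertex 0.2 1.2 0.7
   vertex 2.1 4.9 3.7
  endloop
 endfacet
 facet normal -0.109 -0.250 -0.962
  outer loop
   vertex 1.4 2.6 0.2
   vertex 4.3 2.1 0.0
   vertex 0.2 1.2 0.7
  endloop
 endfacet
 facet normal -0.503 -0.704 0.503
  outer loop
   vertex 1.5 1.7 2.7
   vertex 0.2 1.2 0.7
   vertex 4.7 0.2 3.8
  endloop
 endfacet
 facet normal -0.837 -0.014 0.547
  outer loop
   vertex 1.5 1.7 2.7
   vertex 2.1 4.9 3.7
   vertex 0.2 1.2 0.7
  endloop
 endfacet
 facet normal -0.402 -0.204 0.893
  outer loop
   vertex 1.5 1.7 2.7
   vertex 4.7 0.2 3.8
   vertex 2.1 4.9 3.7
  endloop
 endfacet
 facet normal -0.231 0.834 -0.502
  outer loop
   vertex 2.9 4.4 2.5
   vertex 1.4 2.6 0.2
   vertex 2.1 4.9 3.7
  endloop
 endfacet
 facet normal 0.086 0.757 -0.648
  outer loop
   vertex 2.9 4.4 2.5
   vertex 4.3 2.1 0.0
   vertex 1.4 2.6 0.2
  endloop
 endfacet
 facet normal 0.816 0.459 0.353
  outer loop
   vertex 2.9 4.4 2.5
   vertex 2.1 4.9 3.7
   vertex 4.7 0.2 3.8
  endloop
 endfacet
 facet normal 0.899 0.421 0.116
  outer loop
   vertex 2.9 4.4 2.5
   vertex 4.7 0.2 3.8
   vertex 4.3 2.1 0.0
  endloop
 endfacet
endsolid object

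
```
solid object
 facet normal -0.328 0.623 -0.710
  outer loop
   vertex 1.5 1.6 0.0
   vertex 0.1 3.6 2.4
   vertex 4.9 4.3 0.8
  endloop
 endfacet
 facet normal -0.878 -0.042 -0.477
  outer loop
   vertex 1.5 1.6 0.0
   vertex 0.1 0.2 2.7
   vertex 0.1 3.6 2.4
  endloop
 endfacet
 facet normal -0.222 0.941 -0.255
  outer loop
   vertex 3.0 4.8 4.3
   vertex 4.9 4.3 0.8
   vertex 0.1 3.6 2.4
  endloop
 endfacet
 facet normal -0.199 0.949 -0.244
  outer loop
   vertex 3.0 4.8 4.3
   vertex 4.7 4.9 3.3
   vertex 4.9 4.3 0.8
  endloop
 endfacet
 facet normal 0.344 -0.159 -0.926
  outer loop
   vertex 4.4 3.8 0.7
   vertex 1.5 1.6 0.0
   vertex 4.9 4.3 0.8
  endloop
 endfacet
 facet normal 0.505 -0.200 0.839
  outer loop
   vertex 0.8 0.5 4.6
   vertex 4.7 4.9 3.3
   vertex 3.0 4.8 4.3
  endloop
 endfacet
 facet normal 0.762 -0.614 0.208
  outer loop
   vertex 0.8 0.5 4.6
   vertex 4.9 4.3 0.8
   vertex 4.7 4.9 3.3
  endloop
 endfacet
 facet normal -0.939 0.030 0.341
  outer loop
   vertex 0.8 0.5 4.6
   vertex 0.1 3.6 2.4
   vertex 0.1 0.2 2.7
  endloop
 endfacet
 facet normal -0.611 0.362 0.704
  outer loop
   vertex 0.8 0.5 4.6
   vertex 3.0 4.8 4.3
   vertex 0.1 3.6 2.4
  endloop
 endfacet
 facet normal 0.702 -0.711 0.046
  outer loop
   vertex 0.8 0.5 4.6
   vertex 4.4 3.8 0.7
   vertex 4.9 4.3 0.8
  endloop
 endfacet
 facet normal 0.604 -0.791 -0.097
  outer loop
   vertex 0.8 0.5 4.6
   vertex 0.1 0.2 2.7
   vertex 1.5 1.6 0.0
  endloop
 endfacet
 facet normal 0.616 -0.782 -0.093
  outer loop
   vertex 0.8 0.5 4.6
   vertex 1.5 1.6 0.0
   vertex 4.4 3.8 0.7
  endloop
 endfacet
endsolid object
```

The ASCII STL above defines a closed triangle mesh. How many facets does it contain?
12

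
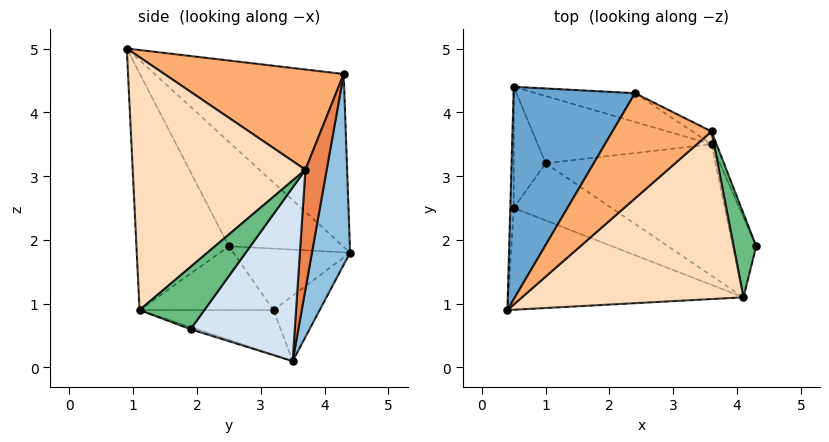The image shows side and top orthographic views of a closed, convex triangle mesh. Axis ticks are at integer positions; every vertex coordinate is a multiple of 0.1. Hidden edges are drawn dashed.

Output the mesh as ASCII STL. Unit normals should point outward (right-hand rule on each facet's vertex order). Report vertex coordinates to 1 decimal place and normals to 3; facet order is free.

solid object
 facet normal -0.717 0.481 0.504
  outer loop
   vertex 2.4 4.3 4.6
   vertex 0.5 4.4 1.8
   vertex 0.4 0.9 5.0
  endloop
 endfacet
 facet normal 0.219 0.969 -0.114
  outer loop
   vertex 2.4 4.3 4.6
   vertex 3.6 3.5 0.1
   vertex 0.5 4.4 1.8
  endloop
 endfacet
 facet normal -0.999 -0.002 -0.033
  outer loop
   vertex 0.5 2.5 1.9
   vertex 0.4 0.9 5.0
   vertex 0.5 4.4 1.8
  endloop
 endfacet
 facet normal 0.919 0.394 -0.026
  outer loop
   vertex 3.6 3.7 3.1
   vertex 4.3 1.9 0.6
   vertex 3.6 3.5 0.1
  endloop
 endfacet
 facet normal 0.384 0.921 -0.061
  outer loop
   vertex 3.6 3.7 3.1
   vertex 3.6 3.5 0.1
   vertex 2.4 4.3 4.6
  endloop
 endfacet
 facet normal 0.674 -0.318 0.667
  outer loop
   vertex 3.6 3.7 3.1
   vertex 2.4 4.3 4.6
   vertex 0.4 0.9 5.0
  endloop
 endfacet
 facet normal -0.428 -0.797 -0.425
  outer loop
   vertex 4.1 1.1 0.9
   vertex 0.4 0.9 5.0
   vertex 0.5 2.5 1.9
  endloop
 endfacet
 facet normal 0.695 -0.382 0.609
  outer loop
   vertex 4.1 1.1 0.9
   vertex 3.6 3.7 3.1
   vertex 0.4 0.9 5.0
  endloop
 endfacet
 facet normal 0.935 -0.107 0.339
  outer loop
   vertex 4.1 1.1 0.9
   vertex 4.3 1.9 0.6
   vertex 3.6 3.7 3.1
  endloop
 endfacet
 facet normal -0.085 -0.331 -0.940
  outer loop
   vertex 4.1 1.1 0.9
   vertex 3.6 3.5 0.1
   vertex 4.3 1.9 0.6
  endloop
 endfacet
 facet normal -0.238 -0.351 -0.905
  outer loop
   vertex 1.0 3.2 0.9
   vertex 3.6 3.5 0.1
   vertex 4.1 1.1 0.9
  endloop
 endfacet
 facet normal -0.425 -0.628 -0.652
  outer loop
   vertex 1.0 3.2 0.9
   vertex 4.1 1.1 0.9
   vertex 0.5 2.5 1.9
  endloop
 endfacet
 facet normal -0.308 0.485 -0.818
  outer loop
   vertex 1.0 3.2 0.9
   vertex 0.5 4.4 1.8
   vertex 3.6 3.5 0.1
  endloop
 endfacet
 facet normal -0.887 -0.024 -0.461
  outer loop
   vertex 1.0 3.2 0.9
   vertex 0.5 2.5 1.9
   vertex 0.5 4.4 1.8
  endloop
 endfacet
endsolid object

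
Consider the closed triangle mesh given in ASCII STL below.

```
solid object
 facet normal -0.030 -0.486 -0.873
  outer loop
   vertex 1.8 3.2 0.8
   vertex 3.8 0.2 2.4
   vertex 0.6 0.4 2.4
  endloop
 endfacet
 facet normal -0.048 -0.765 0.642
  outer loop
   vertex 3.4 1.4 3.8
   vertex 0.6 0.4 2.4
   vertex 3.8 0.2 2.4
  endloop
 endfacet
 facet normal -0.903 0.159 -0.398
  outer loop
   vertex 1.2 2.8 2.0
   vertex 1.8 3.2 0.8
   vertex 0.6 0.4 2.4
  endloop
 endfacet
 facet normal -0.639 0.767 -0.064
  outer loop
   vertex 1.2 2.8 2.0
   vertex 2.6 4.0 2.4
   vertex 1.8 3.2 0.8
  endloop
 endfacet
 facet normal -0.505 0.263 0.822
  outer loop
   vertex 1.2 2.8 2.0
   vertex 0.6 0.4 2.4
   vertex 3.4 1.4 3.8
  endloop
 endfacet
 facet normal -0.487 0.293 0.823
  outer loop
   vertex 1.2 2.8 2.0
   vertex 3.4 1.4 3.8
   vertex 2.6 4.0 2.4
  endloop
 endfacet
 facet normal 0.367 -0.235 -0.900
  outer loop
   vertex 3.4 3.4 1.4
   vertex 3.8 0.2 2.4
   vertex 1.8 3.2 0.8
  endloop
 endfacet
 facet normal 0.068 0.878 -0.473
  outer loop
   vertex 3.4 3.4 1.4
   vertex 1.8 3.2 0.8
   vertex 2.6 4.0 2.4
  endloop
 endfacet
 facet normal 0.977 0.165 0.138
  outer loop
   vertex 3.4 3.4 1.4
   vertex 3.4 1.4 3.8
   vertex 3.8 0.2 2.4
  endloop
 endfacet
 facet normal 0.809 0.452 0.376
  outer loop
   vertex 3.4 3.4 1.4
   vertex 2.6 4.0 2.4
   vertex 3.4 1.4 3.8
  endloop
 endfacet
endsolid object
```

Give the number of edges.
15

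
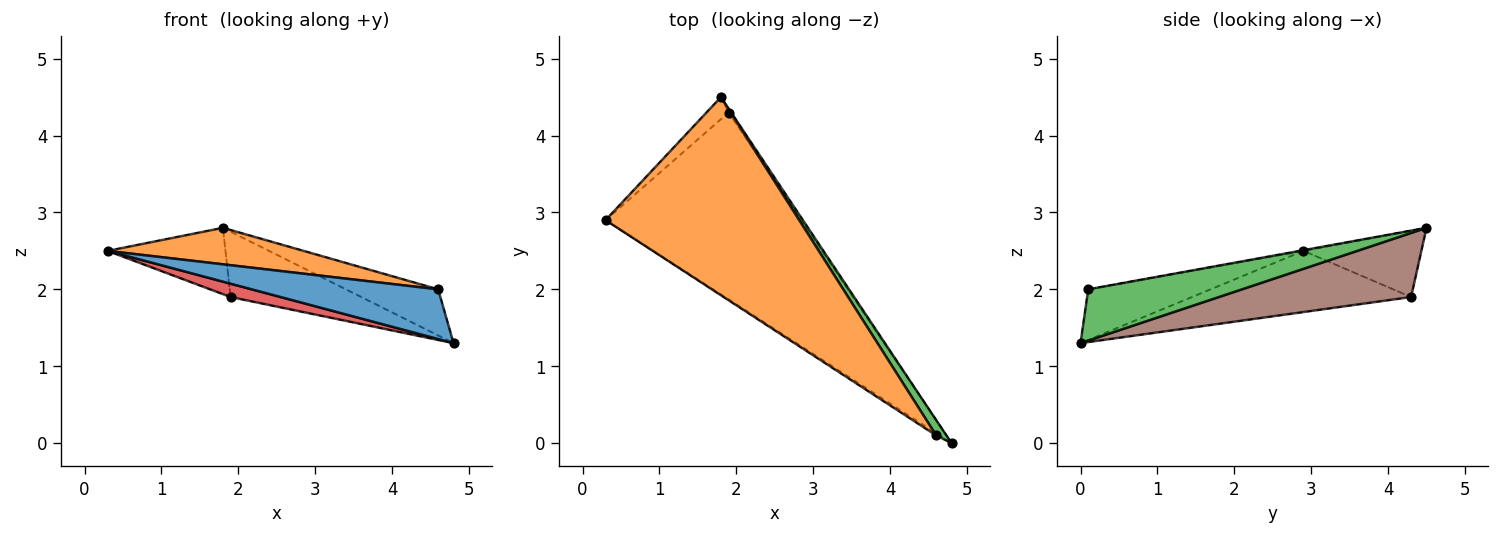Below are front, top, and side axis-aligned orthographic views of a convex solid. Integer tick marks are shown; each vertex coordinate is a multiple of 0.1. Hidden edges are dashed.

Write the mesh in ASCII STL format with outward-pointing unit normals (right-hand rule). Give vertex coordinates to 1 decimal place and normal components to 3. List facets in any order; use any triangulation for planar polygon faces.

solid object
 facet normal -0.548 -0.835 -0.037
  outer loop
   vertex 4.6 0.1 2.0
   vertex 0.3 2.9 2.5
   vertex 4.8 0.0 1.3
  endloop
 endfacet
 facet normal -0.004 -0.181 0.983
  outer loop
   vertex 4.6 0.1 2.0
   vertex 1.8 4.5 2.8
   vertex 0.3 2.9 2.5
  endloop
 endfacet
 facet normal 0.845 0.507 0.169
  outer loop
   vertex 4.6 0.1 2.0
   vertex 4.8 0.0 1.3
   vertex 1.8 4.5 2.8
  endloop
 endfacet
 facet normal -0.298 -0.068 -0.952
  outer loop
   vertex 1.9 4.3 1.9
   vertex 4.8 0.0 1.3
   vertex 0.3 2.9 2.5
  endloop
 endfacet
 facet normal -0.688 0.688 -0.229
  outer loop
   vertex 1.9 4.3 1.9
   vertex 0.3 2.9 2.5
   vertex 1.8 4.5 2.8
  endloop
 endfacet
 facet normal 0.826 0.562 -0.033
  outer loop
   vertex 1.9 4.3 1.9
   vertex 1.8 4.5 2.8
   vertex 4.8 0.0 1.3
  endloop
 endfacet
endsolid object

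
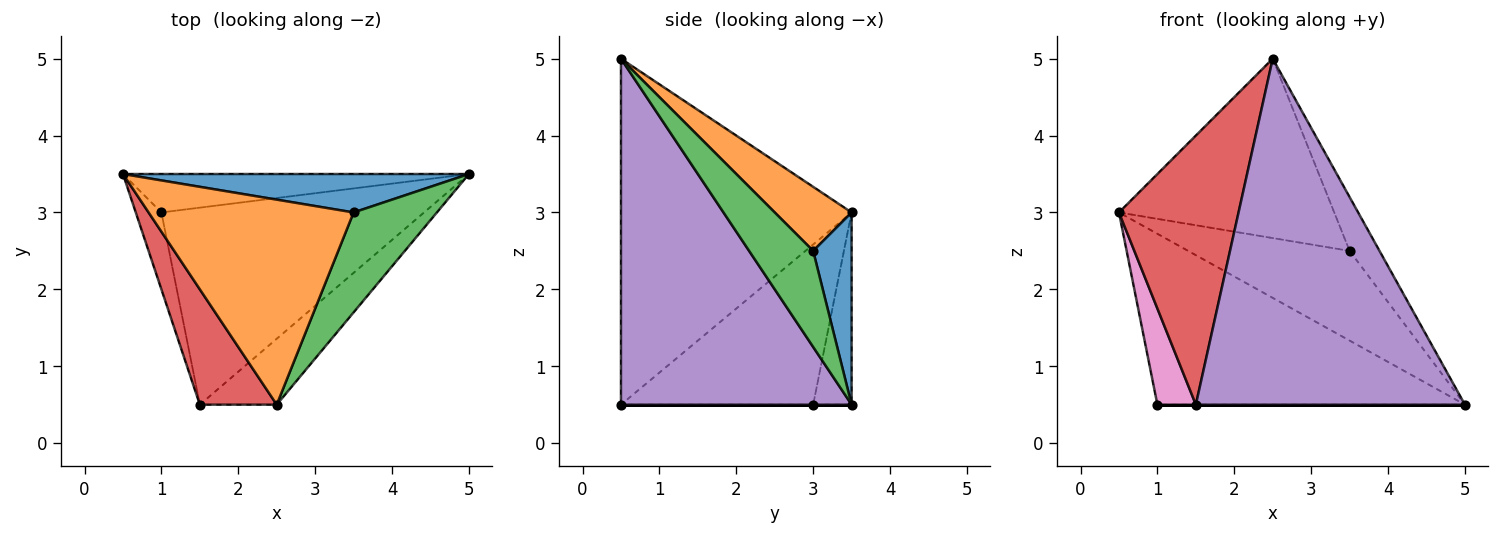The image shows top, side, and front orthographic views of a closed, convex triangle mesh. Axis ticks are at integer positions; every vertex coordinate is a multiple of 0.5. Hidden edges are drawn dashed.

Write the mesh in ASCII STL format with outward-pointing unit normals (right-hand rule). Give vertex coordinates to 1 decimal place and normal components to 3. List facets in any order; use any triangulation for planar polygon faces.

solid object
 facet normal 0.214 0.898 0.385
  outer loop
   vertex 3.5 3.0 2.5
   vertex 5.0 3.5 0.5
   vertex 0.5 3.5 3.0
  endloop
 endfacet
 facet normal 0.229 0.641 0.733
  outer loop
   vertex 3.5 3.0 2.5
   vertex 0.5 3.5 3.0
   vertex 2.5 0.5 5.0
  endloop
 endfacet
 facet normal 0.713 0.333 0.618
  outer loop
   vertex 3.5 3.0 2.5
   vertex 2.5 0.5 5.0
   vertex 5.0 3.5 0.5
  endloop
 endfacet
 facet normal -0.871 -0.452 0.194
  outer loop
   vertex 1.5 0.5 0.5
   vertex 2.5 0.5 5.0
   vertex 0.5 3.5 3.0
  endloop
 endfacet
 facet normal 0.644 -0.751 -0.143
  outer loop
   vertex 1.5 0.5 0.5
   vertex 5.0 3.5 0.5
   vertex 2.5 0.5 5.0
  endloop
 endfacet
 facet normal -0.121 0.968 -0.218
  outer loop
   vertex 1.0 3.0 0.5
   vertex 0.5 3.5 3.0
   vertex 5.0 3.5 0.5
  endloop
 endfacet
 facet normal -0.969 -0.194 -0.155
  outer loop
   vertex 1.0 3.0 0.5
   vertex 1.5 0.5 0.5
   vertex 0.5 3.5 3.0
  endloop
 endfacet
 facet normal 0.000 0.000 -1.000
  outer loop
   vertex 1.0 3.0 0.5
   vertex 5.0 3.5 0.5
   vertex 1.5 0.5 0.5
  endloop
 endfacet
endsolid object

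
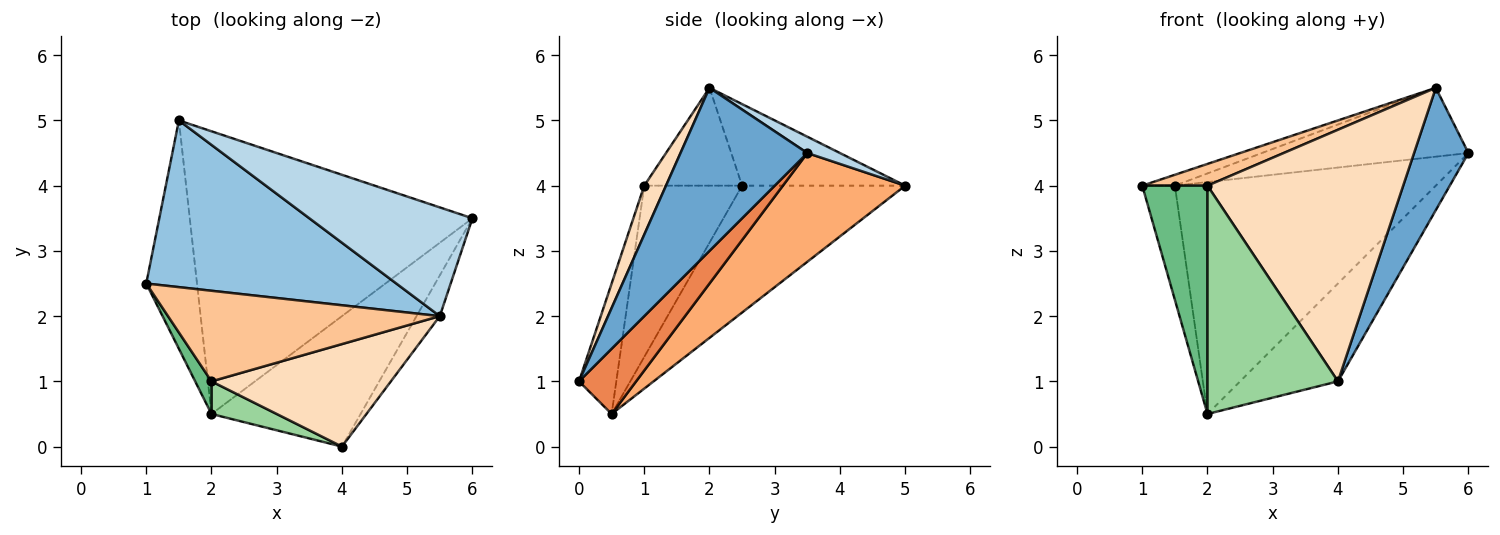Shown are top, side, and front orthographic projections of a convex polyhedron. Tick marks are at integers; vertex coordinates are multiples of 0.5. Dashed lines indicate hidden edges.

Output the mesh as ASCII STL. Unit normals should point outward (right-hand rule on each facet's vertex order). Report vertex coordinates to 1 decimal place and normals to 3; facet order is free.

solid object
 facet normal 0.911 -0.391 -0.130
  outer loop
   vertex 5.5 2.0 5.5
   vertex 4.0 0.0 1.0
   vertex 6.0 3.5 4.5
  endloop
 endfacet
 facet normal -0.309 0.062 0.949
  outer loop
   vertex 5.5 2.0 5.5
   vertex 1.5 5.0 4.0
   vertex 1.0 2.5 4.0
  endloop
 endfacet
 facet normal 0.084 0.533 0.842
  outer loop
   vertex 5.5 2.0 5.5
   vertex 6.0 3.5 4.5
   vertex 1.5 5.0 4.0
  endloop
 endfacet
 facet normal -0.913 0.183 -0.365
  outer loop
   vertex 2.0 0.5 0.5
   vertex 1.0 2.5 4.0
   vertex 1.5 5.0 4.0
  endloop
 endfacet
 facet normal 0.330 0.566 -0.755
  outer loop
   vertex 2.0 0.5 0.5
   vertex 6.0 3.5 4.5
   vertex 4.0 0.0 1.0
  endloop
 endfacet
 facet normal 0.285 0.608 -0.741
  outer loop
   vertex 2.0 0.5 0.5
   vertex 1.5 5.0 4.0
   vertex 6.0 3.5 4.5
  endloop
 endfacet
 facet normal -0.330 -0.220 0.918
  outer loop
   vertex 2.0 1.0 4.0
   vertex 5.5 2.0 5.5
   vertex 1.0 2.5 4.0
  endloop
 endfacet
 facet normal 0.102 -0.921 0.375
  outer loop
   vertex 2.0 1.0 4.0
   vertex 4.0 0.0 1.0
   vertex 5.5 2.0 5.5
  endloop
 endfacet
 facet normal -0.829 -0.553 0.079
  outer loop
   vertex 2.0 1.0 4.0
   vertex 1.0 2.5 4.0
   vertex 2.0 0.5 0.5
  endloop
 endfacet
 facet normal -0.272 -0.953 0.136
  outer loop
   vertex 2.0 1.0 4.0
   vertex 2.0 0.5 0.5
   vertex 4.0 0.0 1.0
  endloop
 endfacet
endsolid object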